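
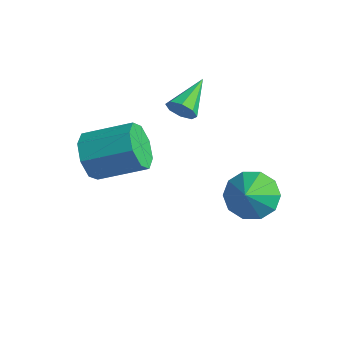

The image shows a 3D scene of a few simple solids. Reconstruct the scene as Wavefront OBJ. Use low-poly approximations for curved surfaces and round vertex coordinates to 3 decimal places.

v -3.752 -3.143 2.315
v -3.192 -3.247 1.543
v -1.987 -2.021 2.252
v -2.548 -1.917 3.025
v -3.688 -2.712 1.46
v -2.483 -1.485 2.17
v -4.222 -2.429 1.878
v -3.017 -1.203 2.588
v -4.481 -2.565 2.552
v -3.276 -1.338 3.262
v -4.313 -3.039 3.088
v -3.108 -1.813 3.797
v -3.817 -3.575 3.17
v -2.612 -2.348 3.88
v -3.283 -3.857 2.752
v -2.078 -2.631 3.462
v -3.024 -3.722 2.078
v -1.819 -2.495 2.788
v 0.092 0.653 0.793
v 0.802 0.448 0.149
v 0.568 -0.073 1.547
v 0.984 0.918 0.485
v 0.825 1.286 0.939
v 0.386 1.412 1.337
v -0.165 1.248 1.527
v -0.618 0.857 1.437
v -0.8 0.387 1.1
v -0.641 0.019 0.646
v -0.202 -0.107 0.248
v 0.349 0.057 0.058
v -3.181 0.294 3.305
v -2.975 0.59 2.826
v -3.719 1.686 3.935
v -3.408 0.447 2.771
v -3.708 0.215 3.03
v -3.7 0.029 3.449
v -3.388 -0.003 3.784
v -2.955 0.14 3.839
v -2.654 0.372 3.581
v -2.663 0.559 3.161
f 2 1 5
f 2 5 3
f 3 5 6
f 3 6 4
f 5 1 7
f 5 7 6
f 6 7 8
f 6 8 4
f 7 1 9
f 7 9 8
f 8 9 10
f 8 10 4
f 9 1 11
f 9 11 10
f 10 11 12
f 10 12 4
f 11 1 13
f 11 13 12
f 12 13 14
f 12 14 4
f 13 1 15
f 13 15 14
f 14 15 16
f 14 16 4
f 15 1 17
f 15 17 16
f 16 17 18
f 16 18 4
f 17 1 2
f 17 2 18
f 18 2 3
f 18 3 4
f 20 19 22
f 20 22 21
f 22 19 23
f 22 23 21
f 23 19 24
f 23 24 21
f 24 19 25
f 24 25 21
f 25 19 26
f 25 26 21
f 26 19 27
f 26 27 21
f 27 19 28
f 27 28 21
f 28 19 29
f 28 29 21
f 29 19 30
f 29 30 21
f 30 19 20
f 30 20 21
f 32 31 34
f 32 34 33
f 34 31 35
f 34 35 33
f 35 31 36
f 35 36 33
f 36 31 37
f 36 37 33
f 37 31 38
f 37 38 33
f 38 31 39
f 38 39 33
f 39 31 40
f 39 40 33
f 40 31 32
f 40 32 33



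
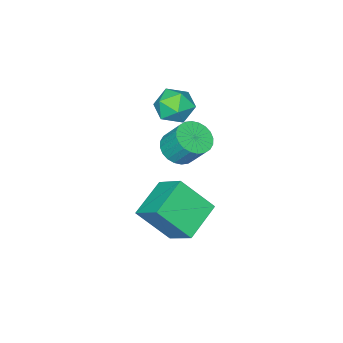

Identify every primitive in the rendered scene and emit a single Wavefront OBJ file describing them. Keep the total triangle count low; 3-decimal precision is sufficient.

v 0.878 -1.374 4.011
v 1.489 -1.517 3.22
v 1.211 -2.883 4.54
v 1.822 -3.026 3.749
v 2.082 -2.376 4.476
v 1.876 -1.443 4.149
v 0.824 -2.957 3.611
v 0.618 -2.024 3.284
v 1.455 -2.495 2.973
v 2.232 -2.136 3.507
v 0.468 -2.264 4.253
v 1.245 -1.905 4.787
v 3.118 -0.135 3.282
v 3.652 -0.672 3.731
v 3.535 0.178 4.887
v 3.002 0.715 4.438
v 3.878 -0.453 3.592
v 3.761 0.397 4.749
v 3.988 -0.186 3.407
v 3.871 0.665 4.563
v 3.966 0.089 3.203
v 3.849 0.939 4.359
v 3.814 0.33 3.01
v 3.697 1.18 4.167
v 3.557 0.5 2.859
v 3.44 1.35 4.015
v 3.233 0.573 2.773
v 3.116 1.424 3.929
v 2.892 0.539 2.763
v 2.775 1.389 3.92
v 2.585 0.402 2.833
v 2.468 1.252 3.989
v 2.359 0.183 2.971
v 2.242 1.033 4.128
v 2.249 -0.085 3.157
v 2.132 0.766 4.313
v 2.271 -0.359 3.361
v 2.154 0.491 4.517
v 2.423 -0.6 3.553
v 2.306 0.25 4.71
v 2.68 -0.77 3.705
v 2.563 0.08 4.861
v 3.004 -0.844 3.791
v 2.887 0.007 4.947
v 3.345 -0.809 3.8
v 3.228 0.041 4.957
v 2.075 -0.289 -1.457
v 2.17 1.119 -0.422
v 3.879 0.126 -2.187
v 3.974 1.534 -1.152
v 2.966 -1.474 0.072
v 3.061 -0.066 1.107
v 4.77 -1.059 -0.658
v 4.865 0.349 0.377
f 1 12 6
f 1 6 2
f 1 2 8
f 1 8 11
f 1 11 12
f 2 6 10
f 6 12 5
f 12 11 3
f 11 8 7
f 8 2 9
f 4 10 5
f 4 5 3
f 4 3 7
f 4 7 9
f 4 9 10
f 5 10 6
f 3 5 12
f 7 3 11
f 9 7 8
f 10 9 2
f 14 13 17
f 14 17 15
f 15 17 18
f 15 18 16
f 17 13 19
f 17 19 18
f 18 19 20
f 18 20 16
f 19 13 21
f 19 21 20
f 20 21 22
f 20 22 16
f 21 13 23
f 21 23 22
f 22 23 24
f 22 24 16
f 23 13 25
f 23 25 24
f 24 25 26
f 24 26 16
f 25 13 27
f 25 27 26
f 26 27 28
f 26 28 16
f 27 13 29
f 27 29 28
f 28 29 30
f 28 30 16
f 29 13 31
f 29 31 30
f 30 31 32
f 30 32 16
f 31 13 33
f 31 33 32
f 32 33 34
f 32 34 16
f 33 13 35
f 33 35 34
f 34 35 36
f 34 36 16
f 35 13 37
f 35 37 36
f 36 37 38
f 36 38 16
f 37 13 39
f 37 39 38
f 38 39 40
f 38 40 16
f 39 13 41
f 39 41 40
f 40 41 42
f 40 42 16
f 41 13 43
f 41 43 42
f 42 43 44
f 42 44 16
f 43 13 45
f 43 45 44
f 44 45 46
f 44 46 16
f 45 13 14
f 45 14 46
f 46 14 15
f 46 15 16
f 48 50 47
f 51 48 47
f 47 50 49
f 49 51 47
f 48 54 50
f 52 48 51
f 52 54 48
f 50 54 49
f 53 51 49
f 49 54 53
f 53 52 51
f 54 52 53



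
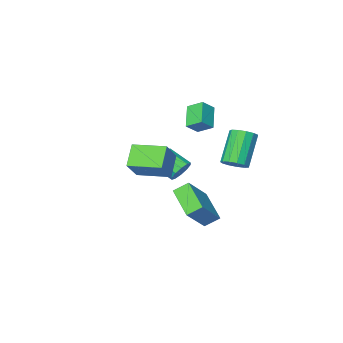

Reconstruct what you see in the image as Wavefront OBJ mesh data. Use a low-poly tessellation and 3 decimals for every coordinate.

v -0.839 -2.657 -2.063
v -0.566 -2.19 -1.572
v -0.009 -3.276 -0.847
v -0.281 -3.743 -1.337
v -0.979 -2.31 -1.435
v -0.422 -3.397 -0.71
v -1.338 -2.563 -1.539
v -0.781 -3.65 -0.814
v -1.506 -2.852 -1.842
v -0.949 -3.938 -1.117
v -1.42 -3.066 -2.229
v -0.862 -4.152 -1.504
v -1.111 -3.124 -2.553
v -0.554 -4.21 -1.828
v -0.698 -3.003 -2.69
v -0.141 -4.09 -1.965
v -0.339 -2.75 -2.586
v 0.218 -3.837 -1.861
v -0.171 -2.462 -2.283
v 0.386 -3.548 -1.558
v -0.258 -2.248 -1.896
v 0.3 -3.334 -1.171
v 2.451 -0.917 0.598
v 3.413 -0.186 1.736
v 1.305 0.414 0.712
v 2.267 1.145 1.85
v 3.133 -0.245 -0.41
v 4.095 0.486 0.728
v 1.987 1.086 -0.296
v 2.949 1.817 0.842
v -1.468 -2.013 2.221
v -0.75 -1.953 2.776
v -1.9 -1.246 2.696
v -1.182 -1.186 3.252
v -0.838 -1.094 1.308
v -0.12 -1.034 1.864
v -1.27 -0.327 1.784
v -0.552 -0.267 2.339
v -1.81 -1.805 -3.595
v -0.473 -1.339 -2.269
v -1.53 -0.032 -4.5
v -0.193 0.434 -3.173
v -1.127 -2.194 -4.147
v 0.21 -1.728 -2.82
v -0.847 -0.421 -5.051
v 0.49 0.045 -3.725
v -1.799 0.835 -0.445
v -1.272 1.111 -0.023
v -2.253 0.401 1.668
v -2.781 0.125 1.245
v -1.555 1.407 -0.063
v -2.536 0.697 1.628
v -1.915 1.521 -0.224
v -2.897 0.811 1.466
v -2.239 1.418 -0.456
v -3.221 0.707 1.235
v -2.423 1.129 -0.684
v -3.405 0.419 1.006
v -2.409 0.747 -0.836
v -3.391 0.037 0.854
v -2.201 0.393 -0.865
v -3.183 -0.317 0.826
v -1.866 0.18 -0.76
v -2.848 -0.531 0.931
v -1.509 0.174 -0.555
v -2.491 -0.536 1.136
v -1.245 0.379 -0.315
v -2.226 -0.332 1.375
v -1.156 0.728 -0.117
v -2.138 0.017 1.574
f 2 1 5
f 2 5 3
f 3 5 6
f 3 6 4
f 5 1 7
f 5 7 6
f 6 7 8
f 6 8 4
f 7 1 9
f 7 9 8
f 8 9 10
f 8 10 4
f 9 1 11
f 9 11 10
f 10 11 12
f 10 12 4
f 11 1 13
f 11 13 12
f 12 13 14
f 12 14 4
f 13 1 15
f 13 15 14
f 14 15 16
f 14 16 4
f 15 1 17
f 15 17 16
f 16 17 18
f 16 18 4
f 17 1 19
f 17 19 18
f 18 19 20
f 18 20 4
f 19 1 21
f 19 21 20
f 20 21 22
f 20 22 4
f 21 1 2
f 21 2 22
f 22 2 3
f 22 3 4
f 24 26 23
f 27 24 23
f 23 26 25
f 25 27 23
f 24 30 26
f 28 24 27
f 28 30 24
f 26 30 25
f 29 27 25
f 25 30 29
f 29 28 27
f 30 28 29
f 32 34 31
f 35 32 31
f 31 34 33
f 33 35 31
f 32 38 34
f 36 32 35
f 36 38 32
f 34 38 33
f 37 35 33
f 33 38 37
f 37 36 35
f 38 36 37
f 40 42 39
f 43 40 39
f 39 42 41
f 41 43 39
f 40 46 42
f 44 40 43
f 44 46 40
f 42 46 41
f 45 43 41
f 41 46 45
f 45 44 43
f 46 44 45
f 48 47 51
f 48 51 49
f 49 51 52
f 49 52 50
f 51 47 53
f 51 53 52
f 52 53 54
f 52 54 50
f 53 47 55
f 53 55 54
f 54 55 56
f 54 56 50
f 55 47 57
f 55 57 56
f 56 57 58
f 56 58 50
f 57 47 59
f 57 59 58
f 58 59 60
f 58 60 50
f 59 47 61
f 59 61 60
f 60 61 62
f 60 62 50
f 61 47 63
f 61 63 62
f 62 63 64
f 62 64 50
f 63 47 65
f 63 65 64
f 64 65 66
f 64 66 50
f 65 47 67
f 65 67 66
f 66 67 68
f 66 68 50
f 67 47 69
f 67 69 68
f 68 69 70
f 68 70 50
f 69 47 48
f 69 48 70
f 70 48 49
f 70 49 50



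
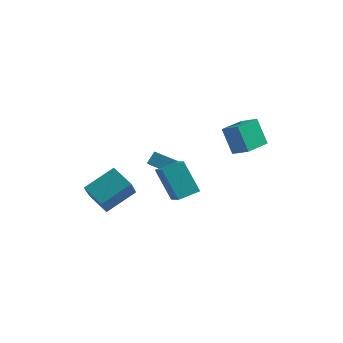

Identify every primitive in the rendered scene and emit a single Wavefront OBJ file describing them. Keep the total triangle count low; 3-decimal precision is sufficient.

v 1.237 -1.112 -1.537
v 1.899 -1.863 -0.912
v 0.19 -0.635 0.148
v 0.851 -1.386 0.772
v 2.049 -0.194 -1.292
v 2.71 -0.945 -0.668
v 1.001 0.283 0.392
v 1.663 -0.468 1.017
v 3.187 2.728 -0.008
v 2.463 3.136 1.463
v 3.745 4.242 -0.154
v 3.021 4.65 1.317
v 4.139 2.43 0.543
v 3.415 2.838 2.014
v 4.697 3.944 0.397
v 3.973 4.352 1.868
v -1.666 -2.64 -2.169
v -1.421 -3.881 -0.724
v -2.796 -2.131 -1.539
v -2.55 -3.372 -0.095
v -0.57 -1.348 -1.245
v -0.324 -2.589 0.199
v -1.699 -0.839 -0.616
v -1.454 -2.08 0.829
v -0.658 0.817 -0.528
v -0.543 0.169 0.01
v -0.453 1.345 0.064
v -0.337 0.698 0.602
v 0.837 0.722 -0.962
v 0.953 0.075 -0.424
v 1.043 1.251 -0.37
v 1.158 0.603 0.168
f 2 4 1
f 5 2 1
f 1 4 3
f 3 5 1
f 2 8 4
f 6 2 5
f 6 8 2
f 4 8 3
f 7 5 3
f 3 8 7
f 7 6 5
f 8 6 7
f 10 12 9
f 13 10 9
f 9 12 11
f 11 13 9
f 10 16 12
f 14 10 13
f 14 16 10
f 12 16 11
f 15 13 11
f 11 16 15
f 15 14 13
f 16 14 15
f 18 20 17
f 21 18 17
f 17 20 19
f 19 21 17
f 18 24 20
f 22 18 21
f 22 24 18
f 20 24 19
f 23 21 19
f 19 24 23
f 23 22 21
f 24 22 23
f 26 28 25
f 29 26 25
f 25 28 27
f 27 29 25
f 26 32 28
f 30 26 29
f 30 32 26
f 28 32 27
f 31 29 27
f 27 32 31
f 31 30 29
f 32 30 31



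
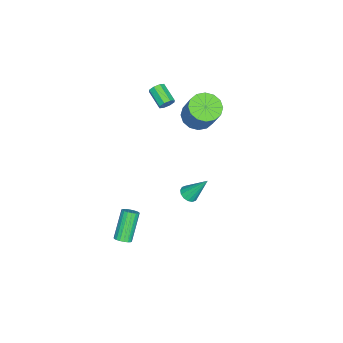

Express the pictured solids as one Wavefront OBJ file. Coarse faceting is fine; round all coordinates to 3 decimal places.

v 3.975 -0.411 -4.276
v 4.352 -0.633 -3.977
v 3.122 -0.631 -2.425
v 2.745 -0.409 -2.724
v 4.39 -0.403 -3.947
v 3.161 -0.401 -2.395
v 4.346 -0.174 -3.982
v 3.117 -0.172 -2.43
v 4.229 0.009 -4.075
v 3 0.011 -2.523
v 4.061 0.108 -4.208
v 2.832 0.11 -2.656
v 3.876 0.104 -4.355
v 2.647 0.106 -2.803
v 3.711 -0.002 -4.486
v 2.482 0 -2.933
v 3.598 -0.189 -4.575
v 2.368 -0.187 -3.023
v 3.559 -0.419 -4.605
v 2.33 -0.417 -3.053
v 3.603 -0.648 -4.57
v 2.374 -0.646 -3.018
v 3.72 -0.831 -4.477
v 2.491 -0.829 -2.925
v 3.888 -0.93 -4.344
v 2.659 -0.928 -2.792
v 4.073 -0.926 -4.197
v 2.844 -0.924 -2.645
v 4.238 -0.82 -4.067
v 3.009 -0.818 -2.514
v -2.075 -0.027 3.12
v -1.736 -0.065 3.512
v -2.485 -1.011 4.071
v -2.825 -0.973 3.68
v -2.021 0.204 3.583
v -2.77 -0.742 4.143
v -2.338 0.337 3.383
v -3.087 -0.609 3.943
v -2.502 0.257 3.029
v -3.251 -0.689 3.589
v -2.415 0.011 2.729
v -3.164 -0.935 3.288
v -2.13 -0.258 2.657
v -2.879 -1.204 3.217
v -1.813 -0.391 2.857
v -2.562 -1.337 3.417
v -1.649 -0.311 3.211
v -2.398 -1.257 3.771
v -2.085 1.861 2.696
v -1.275 1.265 2.6
v -0.525 2.003 4.348
v -1.335 2.599 4.444
v -1.145 1.71 2.357
v -0.396 2.448 4.105
v -1.268 2.195 2.205
v -0.518 2.933 3.953
v -1.609 2.59 2.184
v -0.86 3.328 3.932
v -2.078 2.79 2.301
v -1.328 3.528 4.049
v -2.548 2.742 2.523
v -1.799 3.479 4.271
v -2.895 2.457 2.792
v -2.145 3.195 4.54
v -3.024 2.012 3.035
v -2.275 2.75 4.783
v -2.902 1.527 3.187
v -2.152 2.265 4.935
v -2.56 1.132 3.208
v -1.811 1.87 4.956
v -2.092 0.932 3.091
v -1.342 1.67 4.839
v -1.621 0.981 2.869
v -0.872 1.718 4.617
v 3.381 3.382 1.085
v 3.939 3.528 1.028
v 3.259 4.418 2.575
v 3.788 3.735 0.872
v 3.529 3.848 0.773
v 3.229 3.835 0.757
v 2.97 3.702 0.829
v 2.821 3.482 0.969
v 2.822 3.235 1.141
v 2.973 3.028 1.297
v 3.233 2.916 1.397
v 3.532 2.928 1.412
v 3.791 3.062 1.34
v 3.94 3.281 1.2
f 2 1 5
f 2 5 3
f 3 5 6
f 3 6 4
f 5 1 7
f 5 7 6
f 6 7 8
f 6 8 4
f 7 1 9
f 7 9 8
f 8 9 10
f 8 10 4
f 9 1 11
f 9 11 10
f 10 11 12
f 10 12 4
f 11 1 13
f 11 13 12
f 12 13 14
f 12 14 4
f 13 1 15
f 13 15 14
f 14 15 16
f 14 16 4
f 15 1 17
f 15 17 16
f 16 17 18
f 16 18 4
f 17 1 19
f 17 19 18
f 18 19 20
f 18 20 4
f 19 1 21
f 19 21 20
f 20 21 22
f 20 22 4
f 21 1 23
f 21 23 22
f 22 23 24
f 22 24 4
f 23 1 25
f 23 25 24
f 24 25 26
f 24 26 4
f 25 1 27
f 25 27 26
f 26 27 28
f 26 28 4
f 27 1 29
f 27 29 28
f 28 29 30
f 28 30 4
f 29 1 2
f 29 2 30
f 30 2 3
f 30 3 4
f 32 31 35
f 32 35 33
f 33 35 36
f 33 36 34
f 35 31 37
f 35 37 36
f 36 37 38
f 36 38 34
f 37 31 39
f 37 39 38
f 38 39 40
f 38 40 34
f 39 31 41
f 39 41 40
f 40 41 42
f 40 42 34
f 41 31 43
f 41 43 42
f 42 43 44
f 42 44 34
f 43 31 45
f 43 45 44
f 44 45 46
f 44 46 34
f 45 31 47
f 45 47 46
f 46 47 48
f 46 48 34
f 47 31 32
f 47 32 48
f 48 32 33
f 48 33 34
f 50 49 53
f 50 53 51
f 51 53 54
f 51 54 52
f 53 49 55
f 53 55 54
f 54 55 56
f 54 56 52
f 55 49 57
f 55 57 56
f 56 57 58
f 56 58 52
f 57 49 59
f 57 59 58
f 58 59 60
f 58 60 52
f 59 49 61
f 59 61 60
f 60 61 62
f 60 62 52
f 61 49 63
f 61 63 62
f 62 63 64
f 62 64 52
f 63 49 65
f 63 65 64
f 64 65 66
f 64 66 52
f 65 49 67
f 65 67 66
f 66 67 68
f 66 68 52
f 67 49 69
f 67 69 68
f 68 69 70
f 68 70 52
f 69 49 71
f 69 71 70
f 70 71 72
f 70 72 52
f 71 49 73
f 71 73 72
f 72 73 74
f 72 74 52
f 73 49 50
f 73 50 74
f 74 50 51
f 74 51 52
f 76 75 78
f 76 78 77
f 78 75 79
f 78 79 77
f 79 75 80
f 79 80 77
f 80 75 81
f 80 81 77
f 81 75 82
f 81 82 77
f 82 75 83
f 82 83 77
f 83 75 84
f 83 84 77
f 84 75 85
f 84 85 77
f 85 75 86
f 85 86 77
f 86 75 87
f 86 87 77
f 87 75 88
f 87 88 77
f 88 75 76
f 88 76 77



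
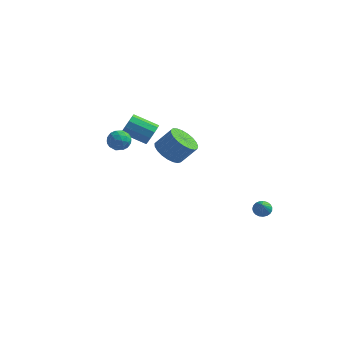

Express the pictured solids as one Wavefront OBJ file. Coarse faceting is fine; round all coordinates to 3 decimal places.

v 3.457 3.269 -3.973
v 3.802 3.632 -3.745
v 3.703 2.491 -3.107
v 3.604 3.683 -3.643
v 3.381 3.663 -3.598
v 3.171 3.575 -3.617
v 3.01 3.434 -3.699
v 2.927 3.264 -3.828
v 2.936 3.095 -3.982
v 3.034 2.957 -4.134
v 3.206 2.872 -4.259
v 3.422 2.856 -4.334
v 3.643 2.911 -4.347
v 3.833 3.028 -4.295
v 3.957 3.187 -4.188
v 3.995 3.36 -4.043
v 3.94 3.517 -3.887
v -2.729 -1.501 2.638
v -2.236 -1.993 2.53
v -3.144 -2.107 3.51
v -2.651 -2.599 3.402
v -2.468 -1.964 3.646
v -2.211 -1.59 3.107
v -3.169 -2.51 2.933
v -2.912 -2.136 2.394
v -2.508 -2.617 2.713
v -2.075 -2.279 3.154
v -3.305 -1.821 2.886
v -2.872 -1.483 3.327
v -2.446 -1.694 2.508
v -2.934 -2.406 3.532
v -2.826 -2.033 3.676
v -2.537 -2.322 3.613
v -2.431 -1.457 2.847
v -2.142 -1.746 2.784
v -2.278 -1.729 3.439
v -3.238 -2.354 3.256
v -2.949 -2.643 3.193
v -2.843 -1.778 2.427
v -2.554 -2.067 2.364
v -3.102 -2.371 2.601
v -2.316 -2.35 2.552
v -2.56 -2.706 3.064
v -2.865 -2.654 2.788
v -2.714 -2.434 2.471
v -2.062 -2.151 2.811
v -2.306 -2.507 3.323
v -2.198 -2.134 3.467
v -2.047 -1.914 3.15
v -2.222 -2.518 2.918
v -3.074 -1.593 2.717
v -3.318 -1.949 3.229
v -3.333 -2.186 2.89
v -3.182 -1.966 2.573
v -2.82 -1.394 2.976
v -3.064 -1.75 3.488
v -2.666 -1.666 3.569
v -2.515 -1.446 3.252
v -3.158 -1.582 3.122
v 0.302 -2.492 3.068
v 0.87 -3.182 2.851
v 1.647 -2.858 3.855
v 1.078 -2.168 4.072
v 1.014 -2.893 2.646
v 1.791 -2.569 3.65
v 1.035 -2.534 2.514
v 1.812 -2.211 3.519
v 0.93 -2.169 2.478
v 1.706 -1.845 3.482
v 0.715 -1.859 2.544
v 1.492 -1.535 3.548
v 0.429 -1.658 2.7
v 1.206 -1.334 3.705
v 0.121 -1.602 2.92
v 0.898 -1.278 3.925
v -0.155 -1.699 3.166
v 0.621 -1.376 4.17
v -0.353 -1.934 3.394
v 0.424 -1.61 4.399
v -0.437 -2.265 3.566
v 0.339 -1.941 4.571
v -0.394 -2.635 3.652
v 0.382 -2.312 4.656
v -0.231 -2.981 3.637
v 0.546 -2.657 4.641
v 0.025 -3.242 3.524
v 0.802 -2.918 4.528
v 0.329 -3.373 3.331
v 1.105 -3.049 4.335
v 0.628 -3.352 3.093
v 1.404 -3.028 4.097
v -3.133 3.317 0.424
v -2.819 2.869 0.921
v -4.253 2.634 1.614
v -4.567 3.083 1.116
v -2.808 3.295 1.088
v -4.242 3.06 1.781
v -2.921 3.729 1.001
v -4.356 3.494 1.694
v -3.115 4.006 0.693
v -4.55 3.771 1.386
v -3.316 4.02 0.283
v -4.75 3.785 0.975
v -3.447 3.766 -0.074
v -4.881 3.531 0.619
v -3.458 3.34 -0.241
v -4.892 3.105 0.452
v -3.344 2.906 -0.154
v -4.779 2.671 0.539
v -3.15 2.629 0.154
v -4.585 2.394 0.847
v -2.95 2.615 0.565
v -4.384 2.38 1.257
f 2 1 4
f 2 4 3
f 4 1 5
f 4 5 3
f 5 1 6
f 5 6 3
f 6 1 7
f 6 7 3
f 7 1 8
f 7 8 3
f 8 1 9
f 8 9 3
f 9 1 10
f 9 10 3
f 10 1 11
f 10 11 3
f 11 1 12
f 11 12 3
f 12 1 13
f 12 13 3
f 13 1 14
f 13 14 3
f 14 1 15
f 14 15 3
f 15 1 16
f 15 16 3
f 16 1 17
f 16 17 3
f 17 1 2
f 17 2 3
f 18 55 34
f 55 29 58
f 34 58 23
f 55 58 34
f 18 34 30
f 34 23 35
f 30 35 19
f 34 35 30
f 18 30 39
f 30 19 40
f 39 40 25
f 30 40 39
f 18 39 51
f 39 25 54
f 51 54 28
f 39 54 51
f 18 51 55
f 51 28 59
f 55 59 29
f 51 59 55
f 19 35 46
f 35 23 49
f 46 49 27
f 35 49 46
f 23 58 36
f 58 29 57
f 36 57 22
f 58 57 36
f 29 59 56
f 59 28 52
f 56 52 20
f 59 52 56
f 28 54 53
f 54 25 41
f 53 41 24
f 54 41 53
f 25 40 45
f 40 19 42
f 45 42 26
f 40 42 45
f 21 47 33
f 47 27 48
f 33 48 22
f 47 48 33
f 21 33 31
f 33 22 32
f 31 32 20
f 33 32 31
f 21 31 38
f 31 20 37
f 38 37 24
f 31 37 38
f 21 38 43
f 38 24 44
f 43 44 26
f 38 44 43
f 21 43 47
f 43 26 50
f 47 50 27
f 43 50 47
f 22 48 36
f 48 27 49
f 36 49 23
f 48 49 36
f 20 32 56
f 32 22 57
f 56 57 29
f 32 57 56
f 24 37 53
f 37 20 52
f 53 52 28
f 37 52 53
f 26 44 45
f 44 24 41
f 45 41 25
f 44 41 45
f 27 50 46
f 50 26 42
f 46 42 19
f 50 42 46
f 61 60 64
f 61 64 62
f 62 64 65
f 62 65 63
f 64 60 66
f 64 66 65
f 65 66 67
f 65 67 63
f 66 60 68
f 66 68 67
f 67 68 69
f 67 69 63
f 68 60 70
f 68 70 69
f 69 70 71
f 69 71 63
f 70 60 72
f 70 72 71
f 71 72 73
f 71 73 63
f 72 60 74
f 72 74 73
f 73 74 75
f 73 75 63
f 74 60 76
f 74 76 75
f 75 76 77
f 75 77 63
f 76 60 78
f 76 78 77
f 77 78 79
f 77 79 63
f 78 60 80
f 78 80 79
f 79 80 81
f 79 81 63
f 80 60 82
f 80 82 81
f 81 82 83
f 81 83 63
f 82 60 84
f 82 84 83
f 83 84 85
f 83 85 63
f 84 60 86
f 84 86 85
f 85 86 87
f 85 87 63
f 86 60 88
f 86 88 87
f 87 88 89
f 87 89 63
f 88 60 90
f 88 90 89
f 89 90 91
f 89 91 63
f 90 60 61
f 90 61 91
f 91 61 62
f 91 62 63
f 93 92 96
f 93 96 94
f 94 96 97
f 94 97 95
f 96 92 98
f 96 98 97
f 97 98 99
f 97 99 95
f 98 92 100
f 98 100 99
f 99 100 101
f 99 101 95
f 100 92 102
f 100 102 101
f 101 102 103
f 101 103 95
f 102 92 104
f 102 104 103
f 103 104 105
f 103 105 95
f 104 92 106
f 104 106 105
f 105 106 107
f 105 107 95
f 106 92 108
f 106 108 107
f 107 108 109
f 107 109 95
f 108 92 110
f 108 110 109
f 109 110 111
f 109 111 95
f 110 92 112
f 110 112 111
f 111 112 113
f 111 113 95
f 112 92 93
f 112 93 113
f 113 93 94
f 113 94 95



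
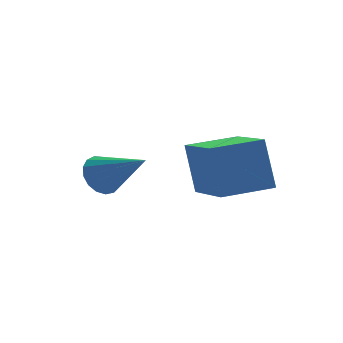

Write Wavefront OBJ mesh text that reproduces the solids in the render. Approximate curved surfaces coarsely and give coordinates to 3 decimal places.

v -0.616 -1.839 -1.568
v -0.667 -1.257 -0.078
v -0.405 0.157 -2.339
v -0.456 0.738 -0.85
v 0.876 -1.958 -1.47
v 0.825 -1.377 0.019
v 1.087 0.037 -2.242
v 1.036 0.619 -0.752
v -2.328 1.949 -2.135
v -2.117 1.636 -2.7
v -1.592 0.691 -1.165
v -1.872 1.837 -2.626
v -1.732 2.063 -2.44
v -1.728 2.263 -2.183
v -1.861 2.391 -1.915
v -2.102 2.418 -1.698
v -2.395 2.337 -1.58
v -2.672 2.167 -1.59
v -2.871 1.947 -1.724
v -2.945 1.727 -1.953
v -2.878 1.558 -2.223
v -2.686 1.479 -2.472
v -2.411 1.507 -2.645
f 2 4 1
f 5 2 1
f 1 4 3
f 3 5 1
f 2 8 4
f 6 2 5
f 6 8 2
f 4 8 3
f 7 5 3
f 3 8 7
f 7 6 5
f 8 6 7
f 10 9 12
f 10 12 11
f 12 9 13
f 12 13 11
f 13 9 14
f 13 14 11
f 14 9 15
f 14 15 11
f 15 9 16
f 15 16 11
f 16 9 17
f 16 17 11
f 17 9 18
f 17 18 11
f 18 9 19
f 18 19 11
f 19 9 20
f 19 20 11
f 20 9 21
f 20 21 11
f 21 9 22
f 21 22 11
f 22 9 23
f 22 23 11
f 23 9 10
f 23 10 11



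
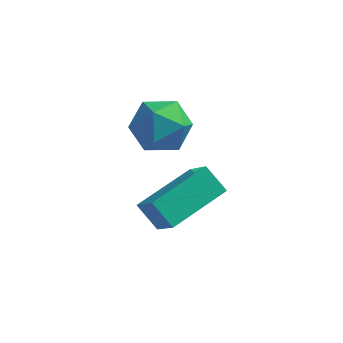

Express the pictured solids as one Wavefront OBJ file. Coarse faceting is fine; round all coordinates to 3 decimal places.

v 0.11 -0.326 0.867
v 0.785 -1.08 1.891
v 1.272 1.326 1.317
v 1.947 0.572 2.342
v 0.813 -0.632 0.178
v 1.488 -1.386 1.203
v 1.975 1.02 0.629
v 2.65 0.266 1.653
v -0.03 3.55 1.926
v 0.408 3.115 2.803
v -0.308 1.965 1.277
v 0.13 1.53 2.154
v -0.816 2.031 2.219
v -0.644 3.011 2.621
v 0.744 2.069 1.459
v 0.916 3.049 1.861
v 0.886 2.199 2.514
v -0.078 2.176 2.984
v 0.178 2.904 1.096
v -0.786 2.881 1.566
f 2 4 1
f 5 2 1
f 1 4 3
f 3 5 1
f 2 8 4
f 6 2 5
f 6 8 2
f 4 8 3
f 7 5 3
f 3 8 7
f 7 6 5
f 8 6 7
f 9 20 14
f 9 14 10
f 9 10 16
f 9 16 19
f 9 19 20
f 10 14 18
f 14 20 13
f 20 19 11
f 19 16 15
f 16 10 17
f 12 18 13
f 12 13 11
f 12 11 15
f 12 15 17
f 12 17 18
f 13 18 14
f 11 13 20
f 15 11 19
f 17 15 16
f 18 17 10



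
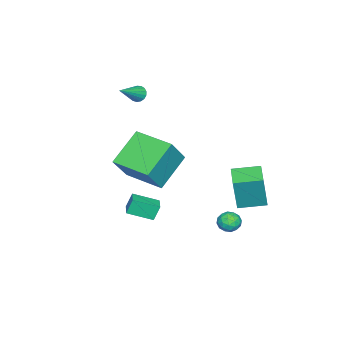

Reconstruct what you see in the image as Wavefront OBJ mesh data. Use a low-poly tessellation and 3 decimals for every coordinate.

v -3.672 1.708 -2.769
v -3.253 1.631 -0.733
v -4.361 3.027 -2.577
v -3.941 2.95 -0.541
v -2.539 2.33 -2.979
v -2.119 2.253 -0.943
v -3.227 3.649 -2.787
v -2.808 3.572 -0.751
v 2.972 -0.966 -0.447
v 2.722 -0.746 0.368
v 2.419 0.181 -0.925
v 2.17 0.401 -0.11
v 3.71 -0.561 -0.33
v 3.461 -0.341 0.485
v 3.158 0.586 -0.808
v 2.908 0.806 0.007
v -3.132 -3.427 3.429
v -2.869 -3.135 3.105
v -1.708 -3.713 4.331
v -2.945 -2.978 3.276
v -3.065 -2.925 3.482
v -3.2 -2.986 3.676
v -3.319 -3.149 3.813
v -3.396 -3.375 3.863
v -3.412 -3.613 3.813
v -3.364 -3.809 3.675
v -3.263 -3.918 3.481
v -3.132 -3.914 3.275
v -3.001 -3.798 3.105
v -2.9 -3.598 3.008
v -2.852 -3.359 3.009
v 1.444 -1.709 0.657
v -0.246 -1.307 1.941
v 1.868 0.366 0.566
v 0.179 0.768 1.85
v 2.541 -1.868 2.15
v 0.852 -1.466 3.434
v 2.966 0.207 2.059
v 1.276 0.609 3.343
v 0.874 3.811 -1.953
v 1.262 3.9 -1.463
v 0.518 2.96 -1.517
v 0.906 3.049 -1.027
v 0.419 3.439 -1.119
v 0.639 3.965 -1.389
v 1.141 2.895 -1.591
v 1.361 3.421 -1.861
v 1.427 3.334 -1.24
v 0.98 3.67 -0.948
v 0.8 3.19 -2.032
v 0.353 3.526 -1.74
v 1.099 3.93 -1.747
v 0.681 2.93 -1.233
v 0.394 3.159 -1.287
v 0.622 3.212 -1
v 0.733 3.969 -1.703
v 0.961 4.021 -1.415
v 0.465 3.75 -1.212
v 0.819 2.839 -1.565
v 1.047 2.891 -1.277
v 1.158 3.648 -1.98
v 1.386 3.701 -1.693
v 1.315 3.11 -1.768
v 1.424 3.65 -1.327
v 1.215 3.149 -1.071
v 1.353 3.059 -1.402
v 1.483 3.368 -1.561
v 1.162 3.848 -1.156
v 0.952 3.347 -0.899
v 0.666 3.577 -0.953
v 0.795 3.886 -1.112
v 1.258 3.515 -1.024
v 0.828 3.513 -2.081
v 0.618 3.012 -1.824
v 0.985 2.974 -1.868
v 1.114 3.283 -2.027
v 0.565 3.711 -1.909
v 0.356 3.21 -1.653
v 0.297 3.492 -1.419
v 0.427 3.801 -1.578
v 0.522 3.345 -1.956
f 2 4 1
f 5 2 1
f 1 4 3
f 3 5 1
f 2 8 4
f 6 2 5
f 6 8 2
f 4 8 3
f 7 5 3
f 3 8 7
f 7 6 5
f 8 6 7
f 10 12 9
f 13 10 9
f 9 12 11
f 11 13 9
f 10 16 12
f 14 10 13
f 14 16 10
f 12 16 11
f 15 13 11
f 11 16 15
f 15 14 13
f 16 14 15
f 18 17 20
f 18 20 19
f 20 17 21
f 20 21 19
f 21 17 22
f 21 22 19
f 22 17 23
f 22 23 19
f 23 17 24
f 23 24 19
f 24 17 25
f 24 25 19
f 25 17 26
f 25 26 19
f 26 17 27
f 26 27 19
f 27 17 28
f 27 28 19
f 28 17 29
f 28 29 19
f 29 17 30
f 29 30 19
f 30 17 31
f 30 31 19
f 31 17 18
f 31 18 19
f 33 35 32
f 36 33 32
f 32 35 34
f 34 36 32
f 33 39 35
f 37 33 36
f 37 39 33
f 35 39 34
f 38 36 34
f 34 39 38
f 38 37 36
f 39 37 38
f 40 77 56
f 77 51 80
f 56 80 45
f 77 80 56
f 40 56 52
f 56 45 57
f 52 57 41
f 56 57 52
f 40 52 61
f 52 41 62
f 61 62 47
f 52 62 61
f 40 61 73
f 61 47 76
f 73 76 50
f 61 76 73
f 40 73 77
f 73 50 81
f 77 81 51
f 73 81 77
f 41 57 68
f 57 45 71
f 68 71 49
f 57 71 68
f 45 80 58
f 80 51 79
f 58 79 44
f 80 79 58
f 51 81 78
f 81 50 74
f 78 74 42
f 81 74 78
f 50 76 75
f 76 47 63
f 75 63 46
f 76 63 75
f 47 62 67
f 62 41 64
f 67 64 48
f 62 64 67
f 43 69 55
f 69 49 70
f 55 70 44
f 69 70 55
f 43 55 53
f 55 44 54
f 53 54 42
f 55 54 53
f 43 53 60
f 53 42 59
f 60 59 46
f 53 59 60
f 43 60 65
f 60 46 66
f 65 66 48
f 60 66 65
f 43 65 69
f 65 48 72
f 69 72 49
f 65 72 69
f 44 70 58
f 70 49 71
f 58 71 45
f 70 71 58
f 42 54 78
f 54 44 79
f 78 79 51
f 54 79 78
f 46 59 75
f 59 42 74
f 75 74 50
f 59 74 75
f 48 66 67
f 66 46 63
f 67 63 47
f 66 63 67
f 49 72 68
f 72 48 64
f 68 64 41
f 72 64 68



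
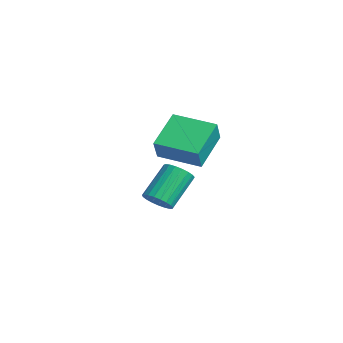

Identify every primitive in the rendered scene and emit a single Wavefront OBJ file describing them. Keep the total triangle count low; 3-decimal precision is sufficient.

v 0.822 -1.423 2.371
v 1.247 -1.697 3.151
v 1.866 -0.334 2.185
v 2.291 -0.609 2.965
v 1.669 -2.371 1.575
v 2.094 -2.646 2.355
v 2.713 -1.283 1.389
v 3.138 -1.557 2.169
v -1.006 -1.429 -1.835
v -0.612 -1.023 -2.003
v -1.18 -0.045 -0.972
v -1.574 -0.451 -0.805
v -0.8 -0.975 -2.152
v -1.369 0.002 -1.122
v -1.025 -1.006 -2.247
v -1.593 -0.029 -1.216
v -1.246 -1.11 -2.27
v -1.814 -0.133 -1.239
v -1.425 -1.269 -2.218
v -1.994 -0.292 -1.188
v -1.532 -1.456 -2.1
v -2.101 -0.478 -1.07
v -1.548 -1.638 -1.936
v -2.117 -0.66 -0.906
v -1.47 -1.784 -1.755
v -2.039 -0.806 -0.725
v -1.312 -1.868 -1.588
v -1.881 -0.89 -0.557
v -1.101 -1.877 -1.463
v -1.67 -0.899 -0.433
v -0.873 -1.808 -1.403
v -1.442 -0.83 -0.372
v -0.669 -1.673 -1.417
v -1.237 -0.696 -0.387
v -0.522 -1.497 -1.504
v -1.091 -0.519 -0.474
v -0.459 -1.308 -1.648
v -1.028 -0.331 -0.618
v -0.491 -1.141 -1.825
v -1.059 -0.163 -0.794
f 2 4 1
f 5 2 1
f 1 4 3
f 3 5 1
f 2 8 4
f 6 2 5
f 6 8 2
f 4 8 3
f 7 5 3
f 3 8 7
f 7 6 5
f 8 6 7
f 10 9 13
f 10 13 11
f 11 13 14
f 11 14 12
f 13 9 15
f 13 15 14
f 14 15 16
f 14 16 12
f 15 9 17
f 15 17 16
f 16 17 18
f 16 18 12
f 17 9 19
f 17 19 18
f 18 19 20
f 18 20 12
f 19 9 21
f 19 21 20
f 20 21 22
f 20 22 12
f 21 9 23
f 21 23 22
f 22 23 24
f 22 24 12
f 23 9 25
f 23 25 24
f 24 25 26
f 24 26 12
f 25 9 27
f 25 27 26
f 26 27 28
f 26 28 12
f 27 9 29
f 27 29 28
f 28 29 30
f 28 30 12
f 29 9 31
f 29 31 30
f 30 31 32
f 30 32 12
f 31 9 33
f 31 33 32
f 32 33 34
f 32 34 12
f 33 9 35
f 33 35 34
f 34 35 36
f 34 36 12
f 35 9 37
f 35 37 36
f 36 37 38
f 36 38 12
f 37 9 39
f 37 39 38
f 38 39 40
f 38 40 12
f 39 9 10
f 39 10 40
f 40 10 11
f 40 11 12



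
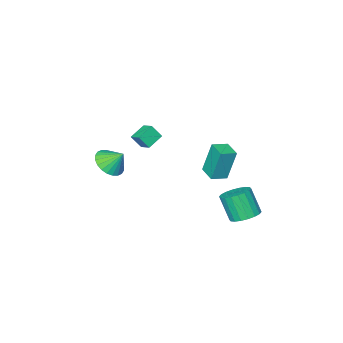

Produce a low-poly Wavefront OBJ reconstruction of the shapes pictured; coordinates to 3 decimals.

v -0.319 4.017 -4.739
v 0.59 3.834 -4.891
v 0.688 3.021 -3.334
v -0.221 3.203 -3.181
v 0.601 4.205 -4.698
v 0.699 3.392 -3.141
v 0.429 4.539 -4.513
v 0.527 3.725 -2.956
v 0.109 4.769 -4.373
v 0.208 3.956 -2.815
v -0.295 4.85 -4.305
v -0.197 4.037 -2.747
v -0.705 4.766 -4.323
v -0.607 3.953 -2.765
v -1.038 4.534 -4.423
v -0.94 3.721 -2.866
v -1.228 4.199 -4.586
v -1.13 3.386 -3.029
v -1.239 3.828 -4.779
v -1.141 3.015 -3.222
v -1.067 3.495 -4.964
v -0.969 2.681 -3.407
v -0.748 3.264 -5.105
v -0.649 2.451 -3.547
v -0.343 3.183 -5.173
v -0.245 2.37 -3.615
v 0.067 3.267 -5.155
v 0.165 2.454 -3.597
v 0.4 3.499 -5.054
v 0.498 2.686 -3.497
v 3.37 -3.722 -2.905
v 4.034 -4.194 -2.243
v 2.93 -2.978 -1.935
v 4.263 -3.883 -2.377
v 4.357 -3.547 -2.593
v 4.3 -3.238 -2.855
v 4.102 -3.002 -3.126
v 3.792 -2.876 -3.363
v 3.418 -2.879 -3.53
v 3.037 -3.011 -3.602
v 2.706 -3.25 -3.568
v 2.477 -3.562 -3.433
v 2.383 -3.898 -3.218
v 2.44 -4.207 -2.955
v 2.638 -4.442 -2.685
v 2.948 -4.568 -2.448
v 3.322 -4.565 -2.281
v 3.703 -4.434 -2.209
v 1.909 -1.434 0.004
v 1.952 -0.63 0.383
v 2.929 -1.273 -0.455
v 2.972 -0.469 -0.076
v 2.328 -1.831 0.796
v 2.371 -1.027 1.175
v 3.348 -1.67 0.337
v 3.391 -0.866 0.716
v 0.75 2.872 -0.95
v 0.335 3.163 1.047
v 1.002 3.958 -1.056
v 0.587 4.249 0.941
v 1.713 2.671 -0.721
v 1.298 2.962 1.276
v 1.965 3.757 -0.827
v 1.55 4.048 1.17
f 2 1 5
f 2 5 3
f 3 5 6
f 3 6 4
f 5 1 7
f 5 7 6
f 6 7 8
f 6 8 4
f 7 1 9
f 7 9 8
f 8 9 10
f 8 10 4
f 9 1 11
f 9 11 10
f 10 11 12
f 10 12 4
f 11 1 13
f 11 13 12
f 12 13 14
f 12 14 4
f 13 1 15
f 13 15 14
f 14 15 16
f 14 16 4
f 15 1 17
f 15 17 16
f 16 17 18
f 16 18 4
f 17 1 19
f 17 19 18
f 18 19 20
f 18 20 4
f 19 1 21
f 19 21 20
f 20 21 22
f 20 22 4
f 21 1 23
f 21 23 22
f 22 23 24
f 22 24 4
f 23 1 25
f 23 25 24
f 24 25 26
f 24 26 4
f 25 1 27
f 25 27 26
f 26 27 28
f 26 28 4
f 27 1 29
f 27 29 28
f 28 29 30
f 28 30 4
f 29 1 2
f 29 2 30
f 30 2 3
f 30 3 4
f 32 31 34
f 32 34 33
f 34 31 35
f 34 35 33
f 35 31 36
f 35 36 33
f 36 31 37
f 36 37 33
f 37 31 38
f 37 38 33
f 38 31 39
f 38 39 33
f 39 31 40
f 39 40 33
f 40 31 41
f 40 41 33
f 41 31 42
f 41 42 33
f 42 31 43
f 42 43 33
f 43 31 44
f 43 44 33
f 44 31 45
f 44 45 33
f 45 31 46
f 45 46 33
f 46 31 47
f 46 47 33
f 47 31 48
f 47 48 33
f 48 31 32
f 48 32 33
f 50 52 49
f 53 50 49
f 49 52 51
f 51 53 49
f 50 56 52
f 54 50 53
f 54 56 50
f 52 56 51
f 55 53 51
f 51 56 55
f 55 54 53
f 56 54 55
f 58 60 57
f 61 58 57
f 57 60 59
f 59 61 57
f 58 64 60
f 62 58 61
f 62 64 58
f 60 64 59
f 63 61 59
f 59 64 63
f 63 62 61
f 64 62 63



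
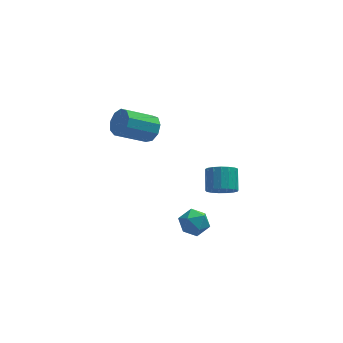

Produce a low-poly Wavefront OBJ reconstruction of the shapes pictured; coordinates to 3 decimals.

v -0.925 3.775 -0.634
v -0.504 3.45 -0.105
v -1.953 3.08 0.823
v -2.375 3.405 0.294
v -0.564 3.948 -0
v -2.013 3.579 0.928
v -0.793 4.366 -0.192
v -2.242 3.996 0.736
v -1.084 4.507 -0.59
v -2.533 4.137 0.338
v -1.301 4.305 -1.009
v -2.75 3.935 -0.081
v -1.342 3.855 -1.252
v -2.791 3.486 -0.324
v -1.188 3.368 -1.207
v -2.638 2.998 -0.279
v -0.912 3.071 -0.893
v -2.361 2.701 0.035
v -0.642 3.103 -0.458
v -2.091 2.734 0.47
v 1.852 -0.317 -1.734
v 2.558 -0.473 -1.627
v 2.653 0.442 -0.92
v 1.948 0.597 -1.026
v 2.56 -0.259 -1.904
v 2.655 0.655 -1.197
v 2.4 -0.059 -2.141
v 2.495 0.856 -1.434
v 2.115 0.082 -2.285
v 2.21 0.997 -1.578
v 1.769 0.132 -2.303
v 1.864 1.046 -1.596
v 1.443 0.078 -2.19
v 1.538 0.993 -1.483
v 1.21 -0.066 -1.973
v 1.306 0.849 -1.266
v 1.125 -0.267 -1.701
v 1.22 0.647 -0.993
v 1.206 -0.48 -1.436
v 1.301 0.434 -0.729
v 1.435 -0.656 -1.239
v 1.531 0.259 -0.532
v 1.76 -0.754 -1.156
v 1.855 0.16 -0.449
v 2.106 -0.752 -1.205
v 2.201 0.162 -0.498
v 2.394 -0.651 -1.375
v 2.489 0.264 -0.668
v 0.264 -1.545 -2.17
v 0.934 -1.776 -1.905
v -0.134 -2.704 -2.175
v 0.536 -2.935 -1.91
v 0.074 -2.531 -1.468
v 0.32 -1.815 -1.465
v 0.48 -2.665 -2.615
v 0.726 -1.949 -2.612
v 1.068 -2.469 -2.181
v 0.817 -2.385 -1.471
v -0.017 -2.095 -2.609
v -0.268 -2.011 -1.899
f 2 1 5
f 2 5 3
f 3 5 6
f 3 6 4
f 5 1 7
f 5 7 6
f 6 7 8
f 6 8 4
f 7 1 9
f 7 9 8
f 8 9 10
f 8 10 4
f 9 1 11
f 9 11 10
f 10 11 12
f 10 12 4
f 11 1 13
f 11 13 12
f 12 13 14
f 12 14 4
f 13 1 15
f 13 15 14
f 14 15 16
f 14 16 4
f 15 1 17
f 15 17 16
f 16 17 18
f 16 18 4
f 17 1 19
f 17 19 18
f 18 19 20
f 18 20 4
f 19 1 2
f 19 2 20
f 20 2 3
f 20 3 4
f 22 21 25
f 22 25 23
f 23 25 26
f 23 26 24
f 25 21 27
f 25 27 26
f 26 27 28
f 26 28 24
f 27 21 29
f 27 29 28
f 28 29 30
f 28 30 24
f 29 21 31
f 29 31 30
f 30 31 32
f 30 32 24
f 31 21 33
f 31 33 32
f 32 33 34
f 32 34 24
f 33 21 35
f 33 35 34
f 34 35 36
f 34 36 24
f 35 21 37
f 35 37 36
f 36 37 38
f 36 38 24
f 37 21 39
f 37 39 38
f 38 39 40
f 38 40 24
f 39 21 41
f 39 41 40
f 40 41 42
f 40 42 24
f 41 21 43
f 41 43 42
f 42 43 44
f 42 44 24
f 43 21 45
f 43 45 44
f 44 45 46
f 44 46 24
f 45 21 47
f 45 47 46
f 46 47 48
f 46 48 24
f 47 21 22
f 47 22 48
f 48 22 23
f 48 23 24
f 49 60 54
f 49 54 50
f 49 50 56
f 49 56 59
f 49 59 60
f 50 54 58
f 54 60 53
f 60 59 51
f 59 56 55
f 56 50 57
f 52 58 53
f 52 53 51
f 52 51 55
f 52 55 57
f 52 57 58
f 53 58 54
f 51 53 60
f 55 51 59
f 57 55 56
f 58 57 50



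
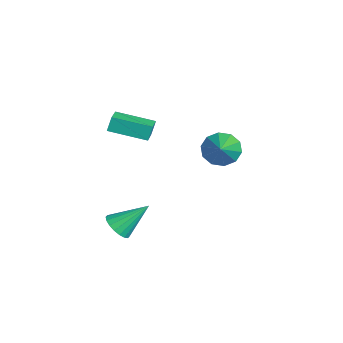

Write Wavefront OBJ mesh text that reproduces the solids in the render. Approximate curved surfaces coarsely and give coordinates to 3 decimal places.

v 2.557 -3.68 -2.161
v 3.354 -3.745 -2.142
v 2.643 -2.24 -0.879
v 3.3 -3.509 -2.403
v 3.099 -3.307 -2.616
v 2.79 -3.179 -2.739
v 2.435 -3.15 -2.748
v 2.105 -3.226 -2.64
v 1.864 -3.392 -2.438
v 1.76 -3.615 -2.18
v 1.814 -3.851 -1.919
v 2.015 -4.053 -1.706
v 2.324 -4.181 -1.583
v 2.678 -4.21 -1.574
v 3.009 -4.134 -1.682
v 3.25 -3.968 -1.884
v -3.792 2.665 -1.907
v -3.214 3.269 -2.508
v -2.288 2.255 -0.873
v -3.443 3.626 -2.033
v -3.806 3.615 -1.51
v -4.163 3.241 -1.138
v -4.378 2.647 -1.061
v -4.37 2.06 -1.306
v -4.14 1.704 -1.781
v -3.778 1.714 -2.304
v -3.42 2.088 -2.675
v -3.205 2.682 -2.753
v -4.381 -2.734 0.211
v -4.553 -2.463 1.02
v -3.626 -0.884 -0.247
v -3.798 -0.613 0.561
v -3.182 -3.127 0.599
v -3.354 -2.856 1.407
v -2.427 -1.277 0.14
v -2.599 -1.006 0.949
f 2 1 4
f 2 4 3
f 4 1 5
f 4 5 3
f 5 1 6
f 5 6 3
f 6 1 7
f 6 7 3
f 7 1 8
f 7 8 3
f 8 1 9
f 8 9 3
f 9 1 10
f 9 10 3
f 10 1 11
f 10 11 3
f 11 1 12
f 11 12 3
f 12 1 13
f 12 13 3
f 13 1 14
f 13 14 3
f 14 1 15
f 14 15 3
f 15 1 16
f 15 16 3
f 16 1 2
f 16 2 3
f 18 17 20
f 18 20 19
f 20 17 21
f 20 21 19
f 21 17 22
f 21 22 19
f 22 17 23
f 22 23 19
f 23 17 24
f 23 24 19
f 24 17 25
f 24 25 19
f 25 17 26
f 25 26 19
f 26 17 27
f 26 27 19
f 27 17 28
f 27 28 19
f 28 17 18
f 28 18 19
f 30 32 29
f 33 30 29
f 29 32 31
f 31 33 29
f 30 36 32
f 34 30 33
f 34 36 30
f 32 36 31
f 35 33 31
f 31 36 35
f 35 34 33
f 36 34 35



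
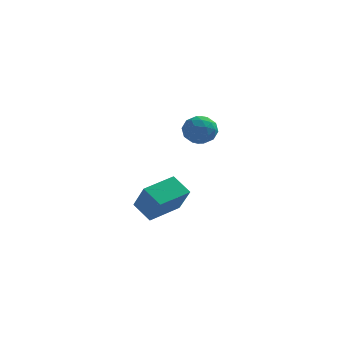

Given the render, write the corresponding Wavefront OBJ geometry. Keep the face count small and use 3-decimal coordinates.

v 2.388 -3.863 -4.549
v 1.704 -3.404 -4.001
v 3.305 -2.746 -4.343
v 2.62 -2.286 -3.794
v 2.88 -4.474 -3.426
v 2.195 -4.014 -2.877
v 3.796 -3.356 -3.219
v 3.112 -2.897 -2.671
v 3.517 1.536 -1.295
v 4.077 1.525 -1.788
v 2.923 0.715 -1.952
v 3.483 0.704 -2.445
v 3.583 0.423 -1.76
v 3.95 0.931 -1.355
v 3.05 1.309 -2.385
v 3.417 1.817 -1.98
v 3.789 1.385 -2.462
v 4.118 0.837 -2.076
v 2.882 1.403 -1.664
v 3.211 0.855 -1.278
v 3.85 1.603 -1.484
v 3.15 0.637 -2.256
v 3.209 0.473 -1.854
v 3.538 0.466 -2.144
v 3.775 1.253 -1.229
v 4.104 1.247 -1.519
v 3.813 0.599 -1.503
v 2.896 0.993 -2.221
v 3.225 0.987 -2.511
v 3.462 1.774 -1.596
v 3.791 1.767 -1.886
v 3.187 1.641 -2.237
v 4.009 1.514 -2.17
v 3.659 1.031 -2.556
v 3.405 1.387 -2.521
v 3.621 1.685 -2.283
v 4.203 1.192 -1.943
v 3.853 0.709 -2.329
v 3.912 0.544 -1.927
v 4.128 0.843 -1.688
v 4.033 1.109 -2.339
v 3.147 1.531 -1.411
v 2.797 1.048 -1.797
v 2.872 1.397 -2.052
v 3.088 1.696 -1.813
v 3.341 1.209 -1.184
v 2.991 0.726 -1.57
v 3.379 0.555 -1.457
v 3.595 0.853 -1.219
v 2.967 1.131 -1.401
f 2 4 1
f 5 2 1
f 1 4 3
f 3 5 1
f 2 8 4
f 6 2 5
f 6 8 2
f 4 8 3
f 7 5 3
f 3 8 7
f 7 6 5
f 8 6 7
f 9 46 25
f 46 20 49
f 25 49 14
f 46 49 25
f 9 25 21
f 25 14 26
f 21 26 10
f 25 26 21
f 9 21 30
f 21 10 31
f 30 31 16
f 21 31 30
f 9 30 42
f 30 16 45
f 42 45 19
f 30 45 42
f 9 42 46
f 42 19 50
f 46 50 20
f 42 50 46
f 10 26 37
f 26 14 40
f 37 40 18
f 26 40 37
f 14 49 27
f 49 20 48
f 27 48 13
f 49 48 27
f 20 50 47
f 50 19 43
f 47 43 11
f 50 43 47
f 19 45 44
f 45 16 32
f 44 32 15
f 45 32 44
f 16 31 36
f 31 10 33
f 36 33 17
f 31 33 36
f 12 38 24
f 38 18 39
f 24 39 13
f 38 39 24
f 12 24 22
f 24 13 23
f 22 23 11
f 24 23 22
f 12 22 29
f 22 11 28
f 29 28 15
f 22 28 29
f 12 29 34
f 29 15 35
f 34 35 17
f 29 35 34
f 12 34 38
f 34 17 41
f 38 41 18
f 34 41 38
f 13 39 27
f 39 18 40
f 27 40 14
f 39 40 27
f 11 23 47
f 23 13 48
f 47 48 20
f 23 48 47
f 15 28 44
f 28 11 43
f 44 43 19
f 28 43 44
f 17 35 36
f 35 15 32
f 36 32 16
f 35 32 36
f 18 41 37
f 41 17 33
f 37 33 10
f 41 33 37



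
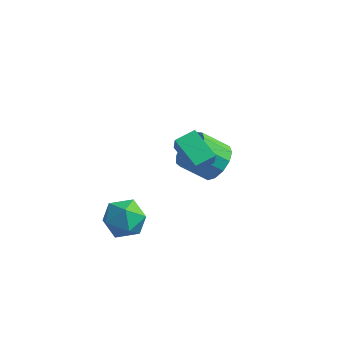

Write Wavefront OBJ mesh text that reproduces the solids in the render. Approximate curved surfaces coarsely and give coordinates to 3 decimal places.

v 0.678 -2.135 -1.039
v 1.234 -2.827 -0.315
v -0.754 -3.313 -1.065
v -0.198 -4.005 -0.341
v -0.582 -2.988 0.021
v 0.303 -2.26 0.037
v 0.177 -3.88 -1.417
v 1.062 -3.152 -1.401
v 0.925 -3.906 -0.548
v 0.455 -3.354 0.34
v 0.025 -2.786 -1.72
v -0.445 -2.234 -0.832
v 1.396 -0.299 2.706
v 1.648 -0.706 3.719
v 1.969 0.602 2.925
v 2.221 0.195 3.938
v 2.799 -1.035 2.062
v 3.051 -1.442 3.075
v 3.372 -0.134 2.281
v 3.624 -0.541 3.294
v 2.243 2.699 -0.769
v 2.903 1.909 -0.412
v 1.697 1.37 0.626
v 1.037 2.161 0.269
v 3.001 2.393 -0.047
v 1.794 1.855 0.991
v 2.857 2.975 0.088
v 1.651 2.437 1.126
v 2.519 3.469 -0.049
v 1.313 2.931 0.989
v 2.093 3.719 -0.414
v 0.887 3.181 0.624
v 1.715 3.645 -0.892
v 0.509 3.106 0.146
v 1.505 3.27 -1.331
v 0.298 2.732 -0.293
v 1.528 2.715 -1.592
v 0.322 2.176 -0.554
v 1.779 2.154 -1.591
v 0.573 1.616 -0.553
v 2.177 1.766 -1.329
v 0.971 1.228 -0.291
v 2.596 1.675 -0.89
v 1.39 1.137 0.148
f 1 12 6
f 1 6 2
f 1 2 8
f 1 8 11
f 1 11 12
f 2 6 10
f 6 12 5
f 12 11 3
f 11 8 7
f 8 2 9
f 4 10 5
f 4 5 3
f 4 3 7
f 4 7 9
f 4 9 10
f 5 10 6
f 3 5 12
f 7 3 11
f 9 7 8
f 10 9 2
f 14 16 13
f 17 14 13
f 13 16 15
f 15 17 13
f 14 20 16
f 18 14 17
f 18 20 14
f 16 20 15
f 19 17 15
f 15 20 19
f 19 18 17
f 20 18 19
f 22 21 25
f 22 25 23
f 23 25 26
f 23 26 24
f 25 21 27
f 25 27 26
f 26 27 28
f 26 28 24
f 27 21 29
f 27 29 28
f 28 29 30
f 28 30 24
f 29 21 31
f 29 31 30
f 30 31 32
f 30 32 24
f 31 21 33
f 31 33 32
f 32 33 34
f 32 34 24
f 33 21 35
f 33 35 34
f 34 35 36
f 34 36 24
f 35 21 37
f 35 37 36
f 36 37 38
f 36 38 24
f 37 21 39
f 37 39 38
f 38 39 40
f 38 40 24
f 39 21 41
f 39 41 40
f 40 41 42
f 40 42 24
f 41 21 43
f 41 43 42
f 42 43 44
f 42 44 24
f 43 21 22
f 43 22 44
f 44 22 23
f 44 23 24



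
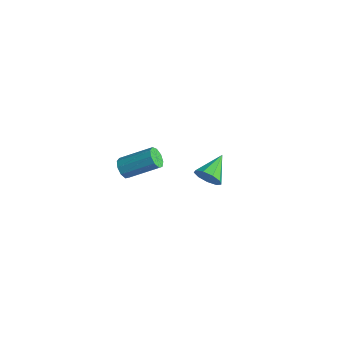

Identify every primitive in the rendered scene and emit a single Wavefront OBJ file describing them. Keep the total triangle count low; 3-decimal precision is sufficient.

v -3.75 0.456 -3.12
v -3.337 0.489 -3.621
v -2.178 1.776 -2.581
v -2.59 1.744 -2.08
v -3.649 0.803 -3.66
v -2.49 2.09 -2.621
v -4.009 0.954 -3.447
v -2.85 2.242 -2.408
v -4.247 0.873 -3.081
v -3.088 2.16 -2.041
v -4.252 0.597 -2.732
v -3.093 1.884 -1.693
v -4.023 0.255 -2.565
v -2.863 1.542 -1.526
v -3.665 0.007 -2.658
v -2.506 1.294 -1.618
v -3.347 -0.03 -2.966
v -2.188 1.257 -1.927
v -3.217 0.16 -3.346
v -2.058 1.447 -2.307
v 3.408 -0.037 2.597
v 3.857 -0.111 3.194
v 2.932 1.297 3.123
v 4.107 0.127 2.815
v 4.03 0.289 2.334
v 3.662 0.299 1.976
v 3.175 0.151 1.91
v 2.797 -0.084 2.165
v 2.705 -0.297 2.622
v 2.942 -0.388 3.068
v 3.397 -0.315 3.294
f 2 1 5
f 2 5 3
f 3 5 6
f 3 6 4
f 5 1 7
f 5 7 6
f 6 7 8
f 6 8 4
f 7 1 9
f 7 9 8
f 8 9 10
f 8 10 4
f 9 1 11
f 9 11 10
f 10 11 12
f 10 12 4
f 11 1 13
f 11 13 12
f 12 13 14
f 12 14 4
f 13 1 15
f 13 15 14
f 14 15 16
f 14 16 4
f 15 1 17
f 15 17 16
f 16 17 18
f 16 18 4
f 17 1 19
f 17 19 18
f 18 19 20
f 18 20 4
f 19 1 2
f 19 2 20
f 20 2 3
f 20 3 4
f 22 21 24
f 22 24 23
f 24 21 25
f 24 25 23
f 25 21 26
f 25 26 23
f 26 21 27
f 26 27 23
f 27 21 28
f 27 28 23
f 28 21 29
f 28 29 23
f 29 21 30
f 29 30 23
f 30 21 31
f 30 31 23
f 31 21 22
f 31 22 23



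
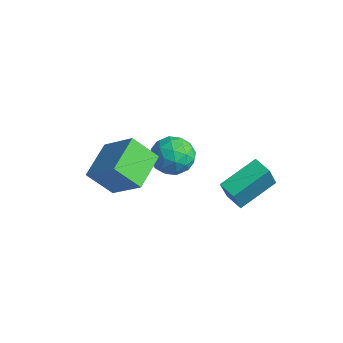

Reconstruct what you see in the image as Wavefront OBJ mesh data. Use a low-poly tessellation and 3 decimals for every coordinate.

v 2.724 1.797 -0.449
v 3.029 1.15 0.937
v 2.81 3.669 0.406
v 3.115 3.022 1.792
v 3.645 1.838 -0.632
v 3.95 1.191 0.754
v 3.731 3.71 0.223
v 4.036 3.063 1.609
v 0.463 -2.696 0.507
v -0.279 -3.565 1.67
v -0.471 -1.084 1.116
v -1.213 -1.953 2.279
v 2.013 -2.287 1.801
v 1.271 -3.156 2.964
v 1.079 -0.675 2.41
v 0.337 -1.544 3.573
v -0.82 1.9 0.018
v 0.14 1.444 -0.283
v -0.92 0.776 1.403
v 0.04 0.32 1.102
v 0.018 1.351 1.497
v 0.08 2.045 0.641
v -0.86 0.175 0.479
v -0.798 0.869 -0.377
v 0.115 0.377 0.002
v 0.658 1.104 0.631
v -1.438 1.116 0.489
v -0.895 1.843 1.118
v -0.331 1.771 -0.254
v -0.449 0.449 1.374
v -0.461 1.055 1.606
v 0.102 0.787 1.429
v -0.366 2.124 0.289
v 0.198 1.856 0.112
v 0.126 1.801 1.158
v -0.978 0.364 1.008
v -0.414 0.096 0.831
v -0.882 1.433 -0.309
v -0.319 1.165 -0.486
v -0.906 0.419 -0.038
v 0.218 0.876 -0.263
v 0.159 0.215 0.551
v -0.37 0.13 0.184
v -0.333 0.538 -0.319
v 0.537 1.303 0.106
v 0.478 0.642 0.92
v 0.466 1.248 1.153
v 0.502 1.656 0.649
v 0.522 0.676 0.274
v -1.258 1.578 0.2
v -1.317 0.917 1.014
v -1.282 0.564 0.471
v -1.246 0.972 -0.033
v -0.939 2.005 0.569
v -0.998 1.344 1.383
v -0.447 1.682 1.439
v -0.41 2.09 0.936
v -1.302 1.544 0.846
f 2 4 1
f 5 2 1
f 1 4 3
f 3 5 1
f 2 8 4
f 6 2 5
f 6 8 2
f 4 8 3
f 7 5 3
f 3 8 7
f 7 6 5
f 8 6 7
f 10 12 9
f 13 10 9
f 9 12 11
f 11 13 9
f 10 16 12
f 14 10 13
f 14 16 10
f 12 16 11
f 15 13 11
f 11 16 15
f 15 14 13
f 16 14 15
f 17 54 33
f 54 28 57
f 33 57 22
f 54 57 33
f 17 33 29
f 33 22 34
f 29 34 18
f 33 34 29
f 17 29 38
f 29 18 39
f 38 39 24
f 29 39 38
f 17 38 50
f 38 24 53
f 50 53 27
f 38 53 50
f 17 50 54
f 50 27 58
f 54 58 28
f 50 58 54
f 18 34 45
f 34 22 48
f 45 48 26
f 34 48 45
f 22 57 35
f 57 28 56
f 35 56 21
f 57 56 35
f 28 58 55
f 58 27 51
f 55 51 19
f 58 51 55
f 27 53 52
f 53 24 40
f 52 40 23
f 53 40 52
f 24 39 44
f 39 18 41
f 44 41 25
f 39 41 44
f 20 46 32
f 46 26 47
f 32 47 21
f 46 47 32
f 20 32 30
f 32 21 31
f 30 31 19
f 32 31 30
f 20 30 37
f 30 19 36
f 37 36 23
f 30 36 37
f 20 37 42
f 37 23 43
f 42 43 25
f 37 43 42
f 20 42 46
f 42 25 49
f 46 49 26
f 42 49 46
f 21 47 35
f 47 26 48
f 35 48 22
f 47 48 35
f 19 31 55
f 31 21 56
f 55 56 28
f 31 56 55
f 23 36 52
f 36 19 51
f 52 51 27
f 36 51 52
f 25 43 44
f 43 23 40
f 44 40 24
f 43 40 44
f 26 49 45
f 49 25 41
f 45 41 18
f 49 41 45



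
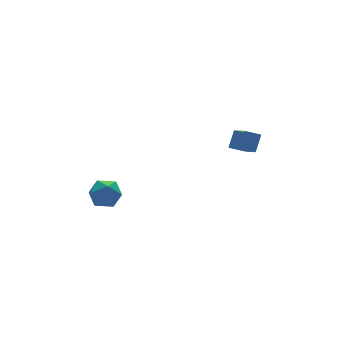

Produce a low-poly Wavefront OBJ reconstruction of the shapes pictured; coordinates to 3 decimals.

v 2.114 1.829 0.33
v 1.869 0.563 1.056
v 2.628 2.19 1.134
v 2.383 0.924 1.859
v 2.817 1.516 0.021
v 2.572 0.25 0.746
v 3.331 1.877 0.824
v 3.086 0.611 1.55
v -4.306 3.212 -1.424
v -3.708 3.761 -1.102
v -3.392 2.799 -2.418
v -2.794 3.348 -2.096
v -3.031 2.644 -1.638
v -3.596 2.899 -1.024
v -3.504 3.661 -2.496
v -4.069 3.916 -1.882
v -3.213 4.038 -1.765
v -2.92 3.41 -1.235
v -4.18 3.15 -2.285
v -3.887 2.522 -1.755
f 2 4 1
f 5 2 1
f 1 4 3
f 3 5 1
f 2 8 4
f 6 2 5
f 6 8 2
f 4 8 3
f 7 5 3
f 3 8 7
f 7 6 5
f 8 6 7
f 9 20 14
f 9 14 10
f 9 10 16
f 9 16 19
f 9 19 20
f 10 14 18
f 14 20 13
f 20 19 11
f 19 16 15
f 16 10 17
f 12 18 13
f 12 13 11
f 12 11 15
f 12 15 17
f 12 17 18
f 13 18 14
f 11 13 20
f 15 11 19
f 17 15 16
f 18 17 10



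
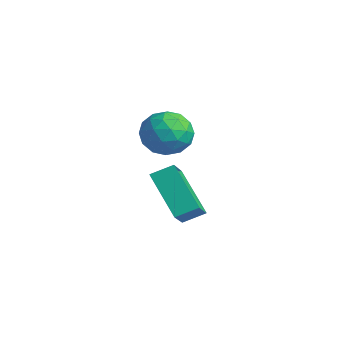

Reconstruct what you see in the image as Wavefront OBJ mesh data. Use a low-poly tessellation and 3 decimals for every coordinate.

v 0.517 0.717 3.014
v 0.767 1.403 3.365
v -0.197 1.355 2.274
v 0.053 2.041 2.625
v 1.867 0.839 1.815
v 2.117 1.525 2.166
v 1.153 1.477 1.075
v 1.403 2.163 1.426
v -2.984 2.746 3.106
v -2.434 3.488 3.168
v -1.786 1.852 3.192
v -1.236 2.594 3.254
v -1.805 2.379 3.952
v -2.545 2.932 3.899
v -1.675 2.408 2.461
v -2.415 2.961 2.408
v -1.625 3.279 2.769
v -1.705 3.261 3.691
v -2.515 2.079 2.669
v -2.595 2.061 3.591
v -2.814 3.196 3.129
v -1.406 2.144 3.231
v -1.74 2.018 3.641
v -1.417 2.454 3.678
v -2.879 2.869 3.559
v -2.556 3.305 3.595
v -2.186 2.653 4.057
v -1.664 2.035 2.765
v -1.341 2.471 2.801
v -2.803 2.886 2.682
v -2.48 3.322 2.719
v -2.034 2.687 2.303
v -2.015 3.509 2.931
v -1.312 2.983 2.982
v -1.57 2.874 2.516
v -2.005 3.199 2.485
v -2.062 3.498 3.473
v -1.359 2.973 3.524
v -1.693 2.847 3.934
v -2.128 3.172 3.903
v -1.587 3.375 3.239
v -2.861 2.367 2.836
v -2.158 1.842 2.887
v -2.092 2.168 2.457
v -2.527 2.493 2.426
v -2.908 2.357 3.378
v -2.205 1.831 3.429
v -2.215 2.141 3.875
v -2.65 2.466 3.844
v -2.633 1.965 3.121
f 2 4 1
f 5 2 1
f 1 4 3
f 3 5 1
f 2 8 4
f 6 2 5
f 6 8 2
f 4 8 3
f 7 5 3
f 3 8 7
f 7 6 5
f 8 6 7
f 9 46 25
f 46 20 49
f 25 49 14
f 46 49 25
f 9 25 21
f 25 14 26
f 21 26 10
f 25 26 21
f 9 21 30
f 21 10 31
f 30 31 16
f 21 31 30
f 9 30 42
f 30 16 45
f 42 45 19
f 30 45 42
f 9 42 46
f 42 19 50
f 46 50 20
f 42 50 46
f 10 26 37
f 26 14 40
f 37 40 18
f 26 40 37
f 14 49 27
f 49 20 48
f 27 48 13
f 49 48 27
f 20 50 47
f 50 19 43
f 47 43 11
f 50 43 47
f 19 45 44
f 45 16 32
f 44 32 15
f 45 32 44
f 16 31 36
f 31 10 33
f 36 33 17
f 31 33 36
f 12 38 24
f 38 18 39
f 24 39 13
f 38 39 24
f 12 24 22
f 24 13 23
f 22 23 11
f 24 23 22
f 12 22 29
f 22 11 28
f 29 28 15
f 22 28 29
f 12 29 34
f 29 15 35
f 34 35 17
f 29 35 34
f 12 34 38
f 34 17 41
f 38 41 18
f 34 41 38
f 13 39 27
f 39 18 40
f 27 40 14
f 39 40 27
f 11 23 47
f 23 13 48
f 47 48 20
f 23 48 47
f 15 28 44
f 28 11 43
f 44 43 19
f 28 43 44
f 17 35 36
f 35 15 32
f 36 32 16
f 35 32 36
f 18 41 37
f 41 17 33
f 37 33 10
f 41 33 37



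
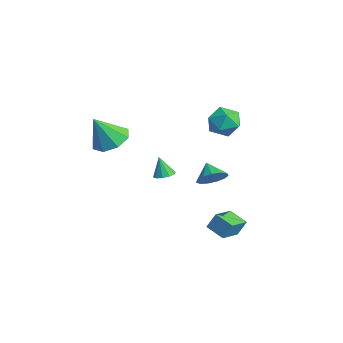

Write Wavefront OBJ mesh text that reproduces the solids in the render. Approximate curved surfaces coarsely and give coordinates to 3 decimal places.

v 2.038 0.793 -2.629
v 2.171 1.218 -1.79
v 1.387 1.927 -3.1
v 1.52 2.352 -2.261
v 2.98 1.188 -2.979
v 3.113 1.613 -2.14
v 2.329 2.322 -3.45
v 2.462 2.747 -2.611
v 0.265 1.81 3.824
v 0.598 2.302 3.088
v 1.582 2.038 4.572
v 1.915 2.53 3.836
v 1.214 2.884 4.363
v 0.4 2.743 3.901
v 1.78 1.597 3.759
v 0.966 1.456 3.297
v 1.534 2.17 3.047
v 1.184 2.966 3.421
v 0.996 1.374 4.239
v 0.646 2.17 4.613
v -0.739 -2.913 2.976
v 0.018 -2.325 3.323
v -0.801 -3.747 4.524
v -0.686 -2.017 3.461
v -1.421 -2.234 3.315
v -1.757 -2.849 2.97
v -1.497 -3.501 2.629
v -0.793 -3.809 2.491
v -0.058 -3.592 2.637
v 0.279 -2.977 2.982
v -0.113 -0.4 0.152
v 0.341 -0.707 0.267
v -0.467 -0.52 1.228
v 0.418 -0.375 0.329
v 0.292 -0.053 0.323
v 0.011 0.137 0.252
v -0.317 0.121 0.142
v -0.567 -0.094 0.036
v -0.643 -0.425 -0.026
v -0.517 -0.748 -0.02
v -0.236 -0.937 0.051
v 0.092 -0.922 0.161
v -2.344 3.343 -2.408
v -1.945 3.974 -1.981
v -3.196 3.437 -1.752
v -2.196 4.187 -2.338
v -2.493 4.131 -2.716
v -2.743 3.826 -2.997
v -2.866 3.366 -3.091
v -2.824 2.9 -2.968
v -2.628 2.574 -2.667
v -2.343 2.492 -2.284
v -2.058 2.68 -1.941
v -1.863 3.078 -1.745
v -1.821 3.561 -1.761
f 2 4 1
f 5 2 1
f 1 4 3
f 3 5 1
f 2 8 4
f 6 2 5
f 6 8 2
f 4 8 3
f 7 5 3
f 3 8 7
f 7 6 5
f 8 6 7
f 9 20 14
f 9 14 10
f 9 10 16
f 9 16 19
f 9 19 20
f 10 14 18
f 14 20 13
f 20 19 11
f 19 16 15
f 16 10 17
f 12 18 13
f 12 13 11
f 12 11 15
f 12 15 17
f 12 17 18
f 13 18 14
f 11 13 20
f 15 11 19
f 17 15 16
f 18 17 10
f 22 21 24
f 22 24 23
f 24 21 25
f 24 25 23
f 25 21 26
f 25 26 23
f 26 21 27
f 26 27 23
f 27 21 28
f 27 28 23
f 28 21 29
f 28 29 23
f 29 21 30
f 29 30 23
f 30 21 22
f 30 22 23
f 32 31 34
f 32 34 33
f 34 31 35
f 34 35 33
f 35 31 36
f 35 36 33
f 36 31 37
f 36 37 33
f 37 31 38
f 37 38 33
f 38 31 39
f 38 39 33
f 39 31 40
f 39 40 33
f 40 31 41
f 40 41 33
f 41 31 42
f 41 42 33
f 42 31 32
f 42 32 33
f 44 43 46
f 44 46 45
f 46 43 47
f 46 47 45
f 47 43 48
f 47 48 45
f 48 43 49
f 48 49 45
f 49 43 50
f 49 50 45
f 50 43 51
f 50 51 45
f 51 43 52
f 51 52 45
f 52 43 53
f 52 53 45
f 53 43 54
f 53 54 45
f 54 43 55
f 54 55 45
f 55 43 44
f 55 44 45



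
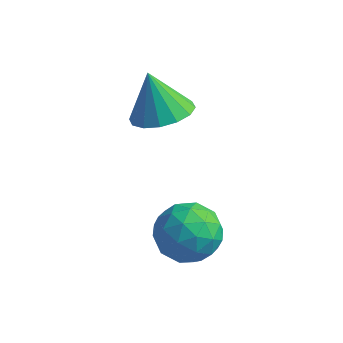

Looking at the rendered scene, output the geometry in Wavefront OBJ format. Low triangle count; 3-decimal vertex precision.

v -0.592 2.505 3.216
v 0.135 2.502 3.501
v -1.048 2.635 4.384
v 0.053 2.891 3.425
v -0.201 3.175 3.294
v -0.56 3.28 3.142
v -0.928 3.177 3.01
v -1.205 2.894 2.933
v -1.318 2.507 2.932
v -1.237 2.119 3.008
v -0.982 1.834 3.139
v -0.623 1.729 3.291
v -0.256 1.832 3.423
v 0.021 2.115 3.5
v 0.759 1.059 1.772
v 1.434 1.263 1.333
v 1.006 -0.243 1.547
v 1.681 -0.039 1.108
v 1.668 0.082 1.929
v 1.515 0.886 2.069
v 0.925 0.134 0.811
v 0.772 0.938 0.951
v 1.536 0.692 0.739
v 1.996 0.659 1.43
v 0.444 0.361 1.45
v 0.904 0.328 2.141
v 1.075 1.275 1.573
v 1.365 -0.255 1.307
v 1.358 -0.184 1.79
v 1.754 -0.064 1.532
v 1.123 1.054 2.005
v 1.519 1.174 1.747
v 1.657 0.479 2.097
v 0.921 -0.154 1.133
v 1.317 -0.034 0.875
v 0.686 1.084 1.348
v 1.082 1.204 1.09
v 0.783 0.541 0.783
v 1.531 1.059 0.965
v 1.677 0.294 0.833
v 1.232 0.396 0.658
v 1.142 0.869 0.74
v 1.802 1.04 1.372
v 1.947 0.275 1.239
v 1.939 0.346 1.722
v 1.85 0.819 1.804
v 1.862 0.704 1.022
v 0.493 0.745 1.641
v 0.638 -0.02 1.508
v 0.59 0.201 1.076
v 0.501 0.674 1.158
v 0.763 0.726 2.047
v 0.909 -0.039 1.915
v 1.298 0.151 2.14
v 1.208 0.624 2.222
v 0.578 0.316 1.858
f 2 1 4
f 2 4 3
f 4 1 5
f 4 5 3
f 5 1 6
f 5 6 3
f 6 1 7
f 6 7 3
f 7 1 8
f 7 8 3
f 8 1 9
f 8 9 3
f 9 1 10
f 9 10 3
f 10 1 11
f 10 11 3
f 11 1 12
f 11 12 3
f 12 1 13
f 12 13 3
f 13 1 14
f 13 14 3
f 14 1 2
f 14 2 3
f 15 52 31
f 52 26 55
f 31 55 20
f 52 55 31
f 15 31 27
f 31 20 32
f 27 32 16
f 31 32 27
f 15 27 36
f 27 16 37
f 36 37 22
f 27 37 36
f 15 36 48
f 36 22 51
f 48 51 25
f 36 51 48
f 15 48 52
f 48 25 56
f 52 56 26
f 48 56 52
f 16 32 43
f 32 20 46
f 43 46 24
f 32 46 43
f 20 55 33
f 55 26 54
f 33 54 19
f 55 54 33
f 26 56 53
f 56 25 49
f 53 49 17
f 56 49 53
f 25 51 50
f 51 22 38
f 50 38 21
f 51 38 50
f 22 37 42
f 37 16 39
f 42 39 23
f 37 39 42
f 18 44 30
f 44 24 45
f 30 45 19
f 44 45 30
f 18 30 28
f 30 19 29
f 28 29 17
f 30 29 28
f 18 28 35
f 28 17 34
f 35 34 21
f 28 34 35
f 18 35 40
f 35 21 41
f 40 41 23
f 35 41 40
f 18 40 44
f 40 23 47
f 44 47 24
f 40 47 44
f 19 45 33
f 45 24 46
f 33 46 20
f 45 46 33
f 17 29 53
f 29 19 54
f 53 54 26
f 29 54 53
f 21 34 50
f 34 17 49
f 50 49 25
f 34 49 50
f 23 41 42
f 41 21 38
f 42 38 22
f 41 38 42
f 24 47 43
f 47 23 39
f 43 39 16
f 47 39 43



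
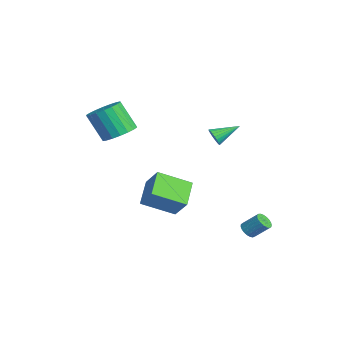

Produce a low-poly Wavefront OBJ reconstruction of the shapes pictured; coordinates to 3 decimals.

v -3.261 -2.978 1.369
v -2.626 -2.348 1.918
v -3.343 -3.072 3.58
v -3.979 -3.702 3.031
v -3.01 -2.087 1.865
v -3.727 -2.812 3.528
v -3.445 -2.003 1.714
v -4.162 -2.728 3.377
v -3.843 -2.112 1.495
v -4.56 -2.837 3.158
v -4.126 -2.393 1.251
v -4.843 -3.117 2.913
v -4.237 -2.789 1.03
v -4.954 -3.514 2.693
v -4.156 -3.223 0.876
v -4.873 -3.947 2.539
v -3.897 -3.608 0.82
v -4.614 -4.332 2.482
v -3.513 -3.868 0.872
v -4.23 -4.593 2.535
v -3.078 -3.952 1.023
v -3.795 -4.677 2.686
v -2.68 -3.843 1.242
v -3.397 -4.568 2.905
v -2.397 -3.563 1.487
v -3.114 -4.287 3.149
v -2.286 -3.166 1.707
v -3.003 -3.891 3.37
v -2.367 -2.733 1.861
v -3.084 -3.457 3.524
v 3 2.32 -3.472
v 3.251 2.604 -3.856
v 3.652 3.364 -3.033
v 3.4 3.08 -2.648
v 3.049 2.703 -3.849
v 3.45 3.463 -3.026
v 2.839 2.736 -3.777
v 3.24 3.495 -2.953
v 2.657 2.697 -3.652
v 3.058 3.456 -2.828
v 2.534 2.592 -3.496
v 2.935 3.352 -2.672
v 2.491 2.441 -3.336
v 2.892 3.2 -2.512
v 2.536 2.269 -3.199
v 2.937 3.028 -2.375
v 2.662 2.105 -3.109
v 3.063 2.865 -2.286
v 2.846 1.979 -3.082
v 3.247 2.739 -2.259
v 3.056 1.912 -3.123
v 3.457 2.671 -2.299
v 3.257 1.915 -3.224
v 3.658 2.675 -2.4
v 3.413 1.989 -3.367
v 3.814 2.748 -2.544
v 3.498 2.12 -3.529
v 3.899 2.879 -2.706
v 3.496 2.285 -3.681
v 3.897 3.044 -2.857
v 3.409 2.456 -3.797
v 3.81 3.216 -2.973
v -0.304 1.419 1.93
v 0.035 1.231 2.375
v -0.356 2.841 2.57
v 0.194 1.305 2.225
v 0.277 1.395 2.03
v 0.272 1.49 1.82
v 0.179 1.573 1.627
v 0.012 1.633 1.48
v -0.202 1.661 1.401
v -0.432 1.652 1.403
v -0.643 1.607 1.485
v -0.802 1.534 1.635
v -0.885 1.443 1.829
v -0.879 1.349 2.039
v -0.786 1.265 2.233
v -0.62 1.205 2.38
v -0.405 1.177 2.458
v -0.175 1.187 2.457
v -1.504 -1.986 -1.585
v -0.568 -1.592 -0.414
v -1.161 -0.16 -2.474
v -0.225 0.235 -1.303
v -0.155 -2.655 -2.437
v 0.781 -2.26 -1.266
v 0.188 -0.828 -3.326
v 1.124 -0.434 -2.155
f 2 1 5
f 2 5 3
f 3 5 6
f 3 6 4
f 5 1 7
f 5 7 6
f 6 7 8
f 6 8 4
f 7 1 9
f 7 9 8
f 8 9 10
f 8 10 4
f 9 1 11
f 9 11 10
f 10 11 12
f 10 12 4
f 11 1 13
f 11 13 12
f 12 13 14
f 12 14 4
f 13 1 15
f 13 15 14
f 14 15 16
f 14 16 4
f 15 1 17
f 15 17 16
f 16 17 18
f 16 18 4
f 17 1 19
f 17 19 18
f 18 19 20
f 18 20 4
f 19 1 21
f 19 21 20
f 20 21 22
f 20 22 4
f 21 1 23
f 21 23 22
f 22 23 24
f 22 24 4
f 23 1 25
f 23 25 24
f 24 25 26
f 24 26 4
f 25 1 27
f 25 27 26
f 26 27 28
f 26 28 4
f 27 1 29
f 27 29 28
f 28 29 30
f 28 30 4
f 29 1 2
f 29 2 30
f 30 2 3
f 30 3 4
f 32 31 35
f 32 35 33
f 33 35 36
f 33 36 34
f 35 31 37
f 35 37 36
f 36 37 38
f 36 38 34
f 37 31 39
f 37 39 38
f 38 39 40
f 38 40 34
f 39 31 41
f 39 41 40
f 40 41 42
f 40 42 34
f 41 31 43
f 41 43 42
f 42 43 44
f 42 44 34
f 43 31 45
f 43 45 44
f 44 45 46
f 44 46 34
f 45 31 47
f 45 47 46
f 46 47 48
f 46 48 34
f 47 31 49
f 47 49 48
f 48 49 50
f 48 50 34
f 49 31 51
f 49 51 50
f 50 51 52
f 50 52 34
f 51 31 53
f 51 53 52
f 52 53 54
f 52 54 34
f 53 31 55
f 53 55 54
f 54 55 56
f 54 56 34
f 55 31 57
f 55 57 56
f 56 57 58
f 56 58 34
f 57 31 59
f 57 59 58
f 58 59 60
f 58 60 34
f 59 31 61
f 59 61 60
f 60 61 62
f 60 62 34
f 61 31 32
f 61 32 62
f 62 32 33
f 62 33 34
f 64 63 66
f 64 66 65
f 66 63 67
f 66 67 65
f 67 63 68
f 67 68 65
f 68 63 69
f 68 69 65
f 69 63 70
f 69 70 65
f 70 63 71
f 70 71 65
f 71 63 72
f 71 72 65
f 72 63 73
f 72 73 65
f 73 63 74
f 73 74 65
f 74 63 75
f 74 75 65
f 75 63 76
f 75 76 65
f 76 63 77
f 76 77 65
f 77 63 78
f 77 78 65
f 78 63 79
f 78 79 65
f 79 63 80
f 79 80 65
f 80 63 64
f 80 64 65
f 82 84 81
f 85 82 81
f 81 84 83
f 83 85 81
f 82 88 84
f 86 82 85
f 86 88 82
f 84 88 83
f 87 85 83
f 83 88 87
f 87 86 85
f 88 86 87



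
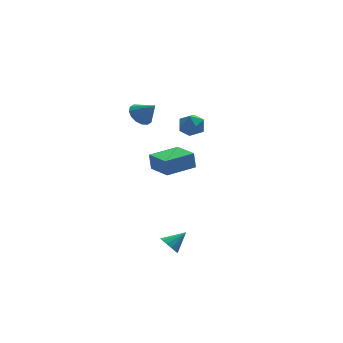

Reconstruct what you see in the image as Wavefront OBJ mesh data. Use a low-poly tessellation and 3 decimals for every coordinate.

v -0.54 2.411 -2.394
v -0.592 2.593 -1.371
v -0.948 3.991 -2.696
v -0.999 4.174 -1.674
v 1.299 2.886 -2.386
v 1.248 3.069 -1.364
v 0.892 4.467 -2.689
v 0.84 4.649 -1.666
v -0.304 1.005 1.895
v 0.325 1.511 2.043
v 0.275 0.069 2.637
v 0.904 0.575 2.785
v 0.166 0.733 3.106
v -0.192 1.311 2.647
v 0.792 0.269 2.033
v 0.434 0.847 1.574
v 1.002 1.056 2.128
v 0.615 1.343 2.791
v -0.015 0.237 1.889
v -0.402 0.524 2.552
v -2.01 2.492 2.675
v -1.338 2.546 2.263
v -1.39 1.868 3.605
v -1.348 2.883 2.495
v -1.535 3.115 2.775
v -1.849 3.179 3.028
v -2.207 3.06 3.187
v -2.512 2.788 3.208
v -2.682 2.437 3.086
v -2.673 2.1 2.854
v -2.485 1.868 2.574
v -2.171 1.804 2.321
v -1.813 1.923 2.163
v -1.508 2.195 2.142
v -2.51 -3.672 -3.756
v -2.21 -4.179 -4.054
v -1.51 -3.488 -3.064
v -2.13 -3.905 -4.243
v -2.152 -3.569 -4.301
v -2.27 -3.261 -4.213
v -2.452 -3.063 -4.003
v -2.65 -3.028 -3.726
v -2.81 -3.166 -3.458
v -2.89 -3.439 -3.269
v -2.868 -3.775 -3.211
v -2.75 -4.084 -3.299
v -2.568 -4.282 -3.51
v -2.37 -4.317 -3.786
f 2 4 1
f 5 2 1
f 1 4 3
f 3 5 1
f 2 8 4
f 6 2 5
f 6 8 2
f 4 8 3
f 7 5 3
f 3 8 7
f 7 6 5
f 8 6 7
f 9 20 14
f 9 14 10
f 9 10 16
f 9 16 19
f 9 19 20
f 10 14 18
f 14 20 13
f 20 19 11
f 19 16 15
f 16 10 17
f 12 18 13
f 12 13 11
f 12 11 15
f 12 15 17
f 12 17 18
f 13 18 14
f 11 13 20
f 15 11 19
f 17 15 16
f 18 17 10
f 22 21 24
f 22 24 23
f 24 21 25
f 24 25 23
f 25 21 26
f 25 26 23
f 26 21 27
f 26 27 23
f 27 21 28
f 27 28 23
f 28 21 29
f 28 29 23
f 29 21 30
f 29 30 23
f 30 21 31
f 30 31 23
f 31 21 32
f 31 32 23
f 32 21 33
f 32 33 23
f 33 21 34
f 33 34 23
f 34 21 22
f 34 22 23
f 36 35 38
f 36 38 37
f 38 35 39
f 38 39 37
f 39 35 40
f 39 40 37
f 40 35 41
f 40 41 37
f 41 35 42
f 41 42 37
f 42 35 43
f 42 43 37
f 43 35 44
f 43 44 37
f 44 35 45
f 44 45 37
f 45 35 46
f 45 46 37
f 46 35 47
f 46 47 37
f 47 35 48
f 47 48 37
f 48 35 36
f 48 36 37

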